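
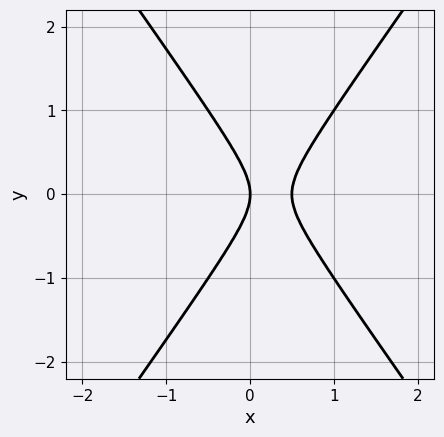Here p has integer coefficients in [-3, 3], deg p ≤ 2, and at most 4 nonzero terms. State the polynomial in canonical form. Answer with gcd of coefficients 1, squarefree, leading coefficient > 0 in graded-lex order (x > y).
The degree is 2 — a generic line meets the curve in up to 2 points.
Symmetries: the y ↦ −y reflection is a symmetry, so y appears only in even powers.
From the visible intercepts: one x-axis crossing is at x = 0; it crosses the y-axis at the gridline y = 0.
Matching integer coefficients to the picture gives p.

2*x^2 - y^2 - x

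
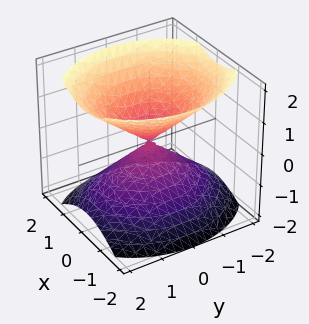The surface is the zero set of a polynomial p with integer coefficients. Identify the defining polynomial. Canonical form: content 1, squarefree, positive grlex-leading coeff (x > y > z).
1. The picture has 2 separate pieces.
2. Degree: two nappes meeting at a single point; a quadric, so deg p = 2.
3. Symmetries: it's symmetric under y → −y, forcing even powers of y; the z ↦ −z reflection is a symmetry, so z appears only in even powers; mirror symmetry x ↦ −x ⇒ only even powers of x.
4. Observable constraints: it crosses the z-axis at the gridline z = 0; one x-axis crossing is at x = 0.
5. Putting this together gives p.

3*x^2 + 2*y^2 - 3*z^2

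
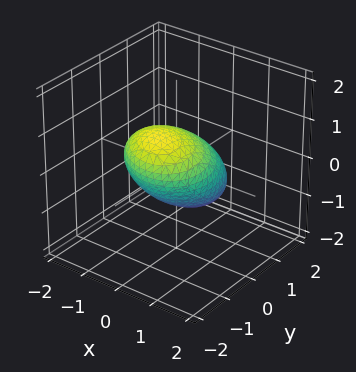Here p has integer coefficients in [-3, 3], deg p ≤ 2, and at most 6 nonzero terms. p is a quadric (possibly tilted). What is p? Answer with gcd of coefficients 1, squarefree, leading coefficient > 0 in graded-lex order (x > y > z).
2*x^2 + x*y + 2*y^2 + 3*y*z + 3*z^2 - 3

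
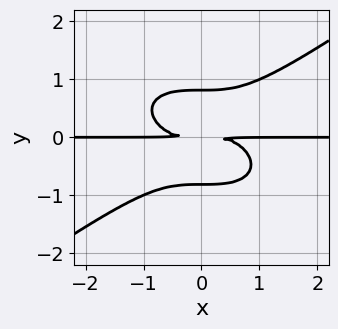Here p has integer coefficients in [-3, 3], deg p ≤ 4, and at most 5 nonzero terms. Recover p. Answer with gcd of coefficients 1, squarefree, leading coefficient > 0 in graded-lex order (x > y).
First, degree: no degree-3 curve has this shape, so deg p = 4.
Next, observable constraints: the visible x-axis segment lies entirely on the curve.
Finally, putting this together gives p.

x^3*y - 3*y^4 + 2*y^2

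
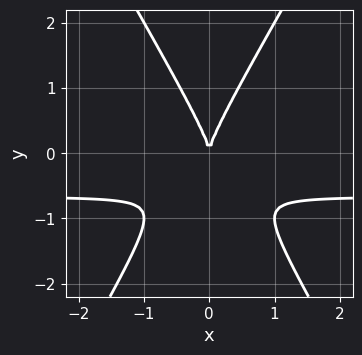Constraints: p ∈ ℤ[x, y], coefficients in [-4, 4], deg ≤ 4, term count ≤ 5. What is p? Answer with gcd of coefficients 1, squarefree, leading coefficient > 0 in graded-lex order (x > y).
First, deg p = 3. A generic line meets the curve in up to 3 points.
Next, symmetries: mirror symmetry x ↦ −x ⇒ only even powers of x.
Then, from the axis intercepts and sections: it crosses the x-axis at the gridline x = 0; it crosses the y-axis at the gridline y = 0.
Finally, together with the visible shape, these determine p as stated.

3*x^2*y - y^3 + 2*x^2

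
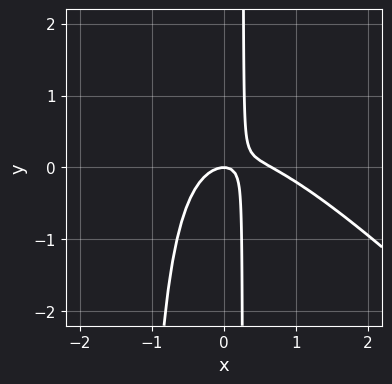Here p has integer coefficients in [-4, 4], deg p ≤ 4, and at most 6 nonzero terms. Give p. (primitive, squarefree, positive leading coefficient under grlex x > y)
3*x^3 + 3*x^2*y - 2*x^2 + 3*x*y - y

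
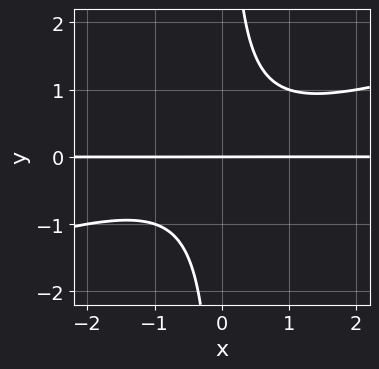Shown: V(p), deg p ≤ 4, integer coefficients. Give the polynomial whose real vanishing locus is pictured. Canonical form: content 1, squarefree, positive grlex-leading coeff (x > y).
1. deg p = 3. The shape is more complex than any degree-2 curve.
2. Checking where it meets the axes: every point of the x-axis in the box is on the curve; it crosses the y-axis at the gridline y = 0.
3. Fitting integer coefficients to these (and the overall shape) gives p.

x^2*y - 3*x*y^2 + 2*y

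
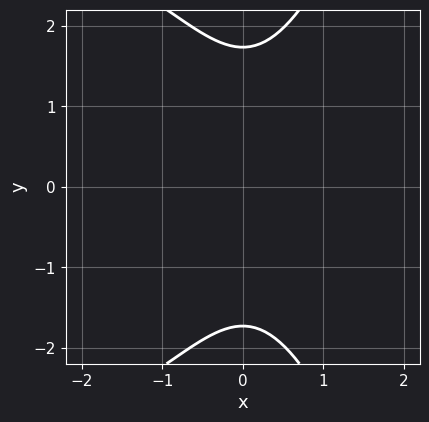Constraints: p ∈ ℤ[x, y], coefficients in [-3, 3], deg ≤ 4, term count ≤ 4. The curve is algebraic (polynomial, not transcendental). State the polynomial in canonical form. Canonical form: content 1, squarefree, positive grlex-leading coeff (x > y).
(a) The degree is 3 — a generic line meets the curve in up to 3 points.
(b) Symmetries: it's symmetric under y → −y, forcing even powers of y.
(c) From the visible intercepts: it misses every integer gridline on the x-axis.
(d) Assembling these constraints gives the stated polynomial.

x^3 + 3*x^2 - y^2 + 3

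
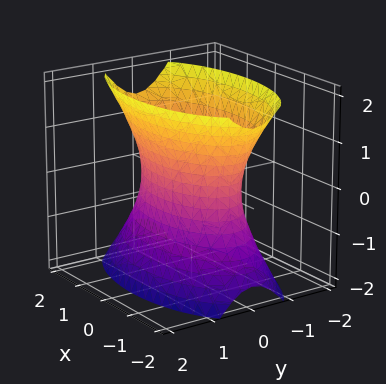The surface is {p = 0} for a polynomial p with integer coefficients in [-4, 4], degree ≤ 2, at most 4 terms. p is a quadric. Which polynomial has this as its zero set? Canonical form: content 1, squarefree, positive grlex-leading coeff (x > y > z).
x^2 + 3*y^2 - z^2 - 2

1. deg p = 2. An hourglass — one-sheet hyperboloid; a quadric.
2. Symmetries: mirror symmetry x ↦ −x ⇒ only even powers of x; the z ↦ −z reflection is a symmetry, so z appears only in even powers; the y ↦ −y reflection is a symmetry, so y appears only in even powers.
3. Observable constraints: it misses every integer gridline on the z-axis.
4. Solving for integer coefficients yields p as stated.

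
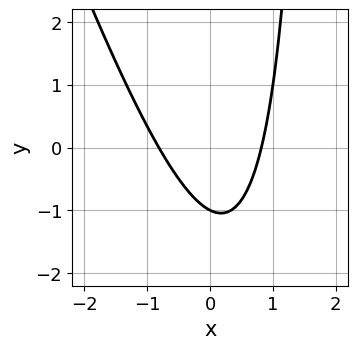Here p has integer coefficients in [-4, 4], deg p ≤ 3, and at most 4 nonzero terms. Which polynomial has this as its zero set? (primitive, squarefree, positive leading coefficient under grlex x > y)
3*x^2 + x*y - 2*y - 2

The degree is 2 — no degree-1 curve has this shape.
Reading off the gridlines: it meets the y-axis at y = -1 (among the integer gridlines).
Assembling these constraints gives the stated polynomial.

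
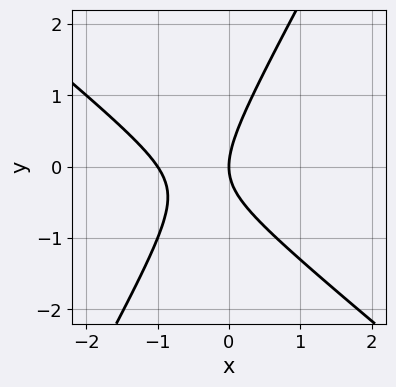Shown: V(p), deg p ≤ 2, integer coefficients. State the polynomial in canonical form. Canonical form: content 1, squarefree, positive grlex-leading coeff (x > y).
3*x^2 + 2*x*y - 2*y^2 + 3*x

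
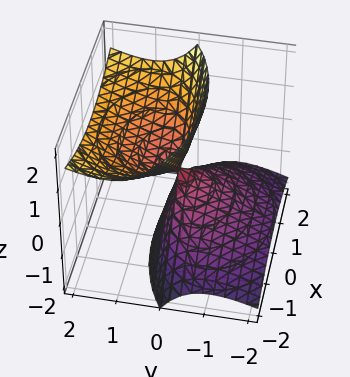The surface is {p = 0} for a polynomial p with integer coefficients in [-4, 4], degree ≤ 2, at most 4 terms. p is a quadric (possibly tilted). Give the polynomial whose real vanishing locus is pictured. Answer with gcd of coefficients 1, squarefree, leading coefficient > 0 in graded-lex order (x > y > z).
1. deg p = 2. No degree-1 surface has this shape.
2. Observable constraints: one y-axis crossing is at y = 0; it crosses the x-axis at the gridline x = 0; one z-axis crossing is at z = 0.
3. These observations pin down the coefficients.

x^2 + 2*y^2 - 3*y*z - z^2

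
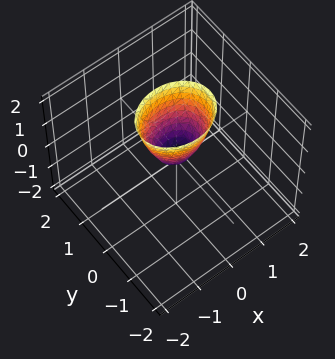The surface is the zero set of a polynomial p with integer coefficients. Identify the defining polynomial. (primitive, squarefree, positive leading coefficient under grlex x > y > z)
2*x^2 + 3*y^2 - z

The degree is 2 — a paraboloid; a quadric.
Symmetries: the x ↦ −x reflection is a symmetry, so x appears only in even powers; mirror symmetry y ↦ −y ⇒ only even powers of y.
Observable constraints: it meets the y-axis at y = 0 (among the integer gridlines); one x-axis crossing is at x = 0; it meets the z-axis at z = 0 (among the integer gridlines).
These observations pin down the coefficients.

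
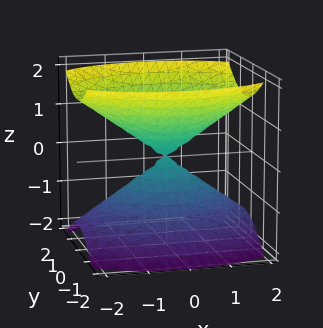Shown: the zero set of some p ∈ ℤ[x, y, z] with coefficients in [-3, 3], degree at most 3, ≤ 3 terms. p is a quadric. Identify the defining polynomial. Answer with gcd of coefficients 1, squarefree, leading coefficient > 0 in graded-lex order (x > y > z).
1. The picture has 2 separate pieces. They look like related sheets of one shape, so recover p as a whole.
2. The degree is 2 — a double cone through the origin; a quadric.
3. Symmetries: it's symmetric under z → −z, forcing even powers of z; the y ↦ −y reflection is a symmetry, so y appears only in even powers; mirror symmetry x ↦ −x ⇒ only even powers of x.
4. Checking where it meets the axes: it meets the z-axis at z = 0 (among the integer gridlines); it meets the x-axis at x = 0 (among the integer gridlines).
5. Solving for integer coefficients yields p as stated.

x^2 + 2*y^2 - 2*z^2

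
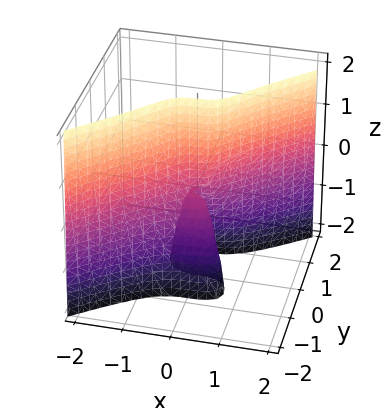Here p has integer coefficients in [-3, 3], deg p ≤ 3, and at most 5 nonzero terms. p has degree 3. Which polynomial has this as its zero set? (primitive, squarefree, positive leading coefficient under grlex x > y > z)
2*x^3 - 3*y^3 - y*z

Degree: a generic line meets the surface in up to 3 points, so deg p = 3.
From the visible intercepts: one x-axis crossing is at x = 0; every point of the z-axis in the box is on the surface; it crosses the y-axis at the gridline y = 0.
Together with the visible shape, these determine p as stated.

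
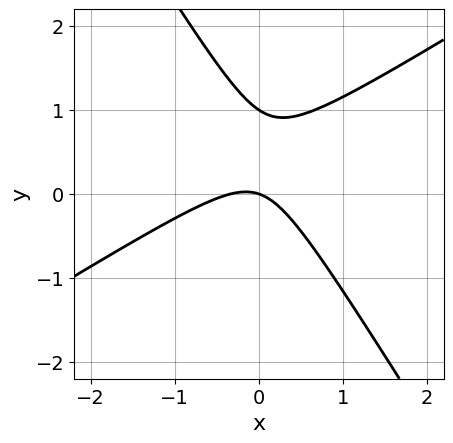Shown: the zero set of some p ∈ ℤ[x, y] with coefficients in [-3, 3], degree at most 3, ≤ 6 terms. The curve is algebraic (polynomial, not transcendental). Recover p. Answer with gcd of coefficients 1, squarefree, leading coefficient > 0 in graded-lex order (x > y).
1. deg p = 2.
2. Checking where it meets the axes: one x-axis crossing is at x = 0; the y-axis gridline crossings are at y ∈ {0, 1}.
3. These observations pin down the coefficients.

3*x^2 - 3*x*y - 3*y^2 + x + 3*y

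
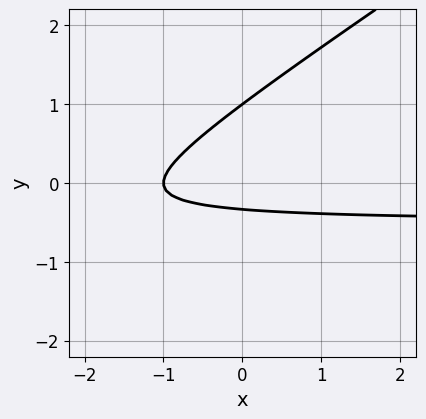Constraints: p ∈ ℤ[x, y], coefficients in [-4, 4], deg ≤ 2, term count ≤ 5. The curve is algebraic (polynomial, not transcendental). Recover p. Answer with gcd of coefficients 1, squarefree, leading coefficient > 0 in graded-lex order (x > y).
1. deg p = 2.
2. Checking where it meets the axes: it meets the x-axis at x = -1 (among the integer gridlines); it crosses the y-axis at the gridline y = 1.
3. These observations pin down the coefficients.

2*x*y - 3*y^2 + x + 2*y + 1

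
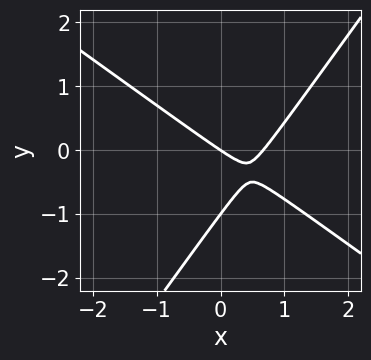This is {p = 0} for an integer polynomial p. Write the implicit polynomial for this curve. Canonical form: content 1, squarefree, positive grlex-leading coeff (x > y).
3*x^2 + 2*x*y - 3*y^2 - 2*x - 3*y

Degree: a generic line meets the curve in up to 2 points, so deg p = 2.
From the axis intercepts and sections: the y-axis gridline crossings are at y ∈ {-1, 0}; it crosses the x-axis at the gridline x = 0.
Putting this together gives p.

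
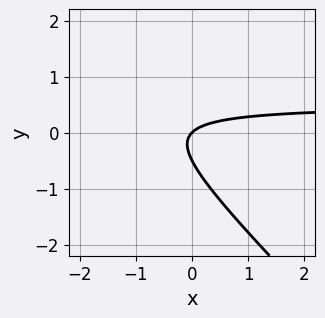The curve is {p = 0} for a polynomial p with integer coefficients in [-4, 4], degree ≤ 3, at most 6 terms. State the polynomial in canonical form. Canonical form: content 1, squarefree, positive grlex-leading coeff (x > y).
2*x*y + 2*y^2 - x + y

Degree: a generic line meets the curve in up to 2 points, so deg p = 2.
Observable constraints: one x-axis crossing is at x = 0; it meets the y-axis at y = 0 (among the integer gridlines).
Assembling these constraints gives the stated polynomial.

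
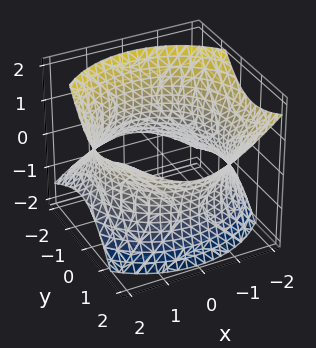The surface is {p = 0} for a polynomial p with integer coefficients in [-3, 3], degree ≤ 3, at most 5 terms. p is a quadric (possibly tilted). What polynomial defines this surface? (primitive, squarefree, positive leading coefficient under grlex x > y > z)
(a) deg p = 2.
(b) Checking where it meets the axes: no z-intercept at any integer in the box.
(c) Putting this together gives p.

x^2 + y^2 - y*z - z^2 - 3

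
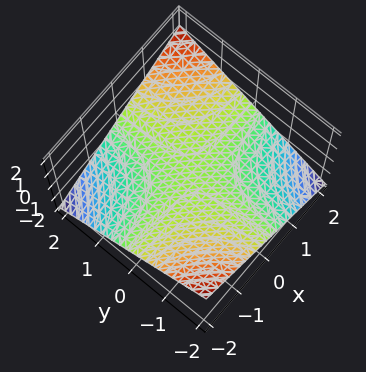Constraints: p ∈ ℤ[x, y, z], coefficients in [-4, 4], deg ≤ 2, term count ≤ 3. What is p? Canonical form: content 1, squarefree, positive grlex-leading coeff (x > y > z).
x*y - 3*z

1. deg p = 2.
2. Checking where it meets the axes: every point of the y-axis in the box is on the surface; it crosses the z-axis at the gridline z = 0; the visible x-axis segment lies entirely on the surface.
3. These observations pin down the coefficients.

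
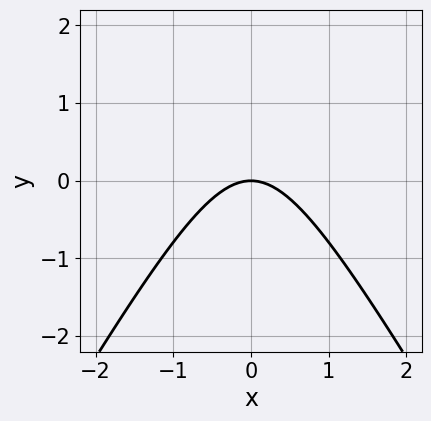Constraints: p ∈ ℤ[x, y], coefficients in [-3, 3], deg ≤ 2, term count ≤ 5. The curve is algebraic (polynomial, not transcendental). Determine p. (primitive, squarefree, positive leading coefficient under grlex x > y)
1. Degree: a generic line meets the curve in up to 2 points, so deg p = 2.
2. Symmetries: the x ↦ −x reflection is a symmetry, so x appears only in even powers.
3. Checking where it meets the axes: it crosses the x-axis at the gridline x = 0; it crosses the y-axis at the gridline y = 0.
4. Putting this together gives p.

3*x^2 - y^2 + 3*y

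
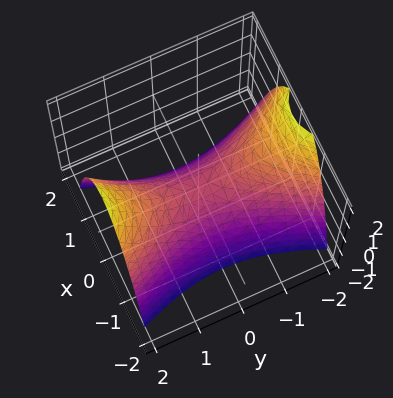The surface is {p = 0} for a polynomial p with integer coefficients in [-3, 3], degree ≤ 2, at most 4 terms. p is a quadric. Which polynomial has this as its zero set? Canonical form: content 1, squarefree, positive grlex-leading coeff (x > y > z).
3*x^2 - y^2 + 2*z

The degree is 2 — a saddle surface; a quadric.
Symmetries: mirror symmetry x ↦ −x ⇒ only even powers of x; it's symmetric under y → −y, forcing even powers of y.
From the axis intercepts and sections: one y-axis crossing is at y = 0; it meets the z-axis at z = 0 (among the integer gridlines).
The integer polynomial consistent with all of this is the stated p.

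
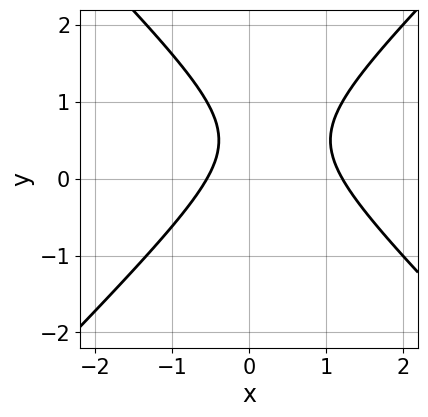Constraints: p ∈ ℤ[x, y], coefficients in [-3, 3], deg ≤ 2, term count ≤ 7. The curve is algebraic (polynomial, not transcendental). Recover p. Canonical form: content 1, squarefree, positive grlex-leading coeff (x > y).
First, the degree is 2 — the shape is more complex than any degree-1 curve.
Then, from the visible intercepts: it misses every integer gridline on the y-axis.
Finally, fitting integer coefficients to these (and the overall shape) gives p.

3*x^2 - 3*y^2 - 2*x + 3*y - 2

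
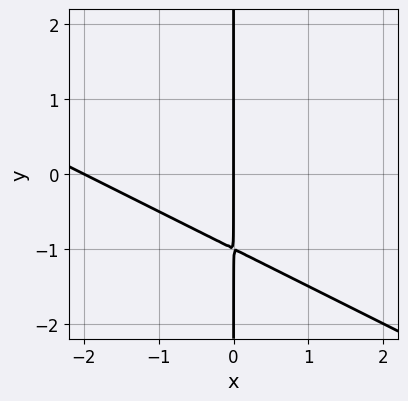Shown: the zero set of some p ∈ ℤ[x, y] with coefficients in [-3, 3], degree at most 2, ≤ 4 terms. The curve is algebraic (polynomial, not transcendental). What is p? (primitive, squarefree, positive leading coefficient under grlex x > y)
x^2 + 2*x*y + 2*x

1. deg p = 2. No degree-1 curve has this shape.
2. From the visible intercepts: the x-axis gridline crossings are at x ∈ {-2, 0}; every point of the y-axis in the box is on the curve.
3. Fitting integer coefficients to these (and the overall shape) gives p.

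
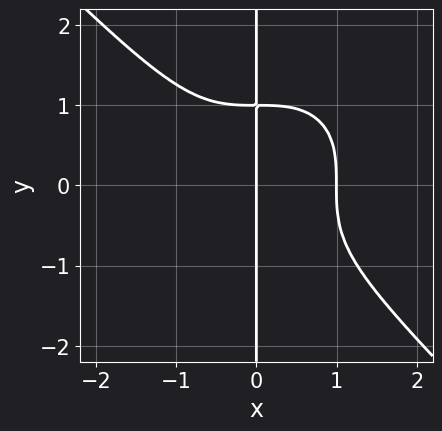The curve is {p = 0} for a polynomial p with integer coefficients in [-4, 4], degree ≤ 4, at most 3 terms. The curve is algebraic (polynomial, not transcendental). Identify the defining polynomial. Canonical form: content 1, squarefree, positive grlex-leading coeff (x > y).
1. Degree: the shape is more complex than any degree-3 curve, so deg p = 4.
2. From the axis intercepts and sections: the visible y-axis segment lies entirely on the curve; among the integer gridlines, it crosses the x-axis at x ∈ {0, 1}.
3. These observations pin down the coefficients.

x^4 + x*y^3 - x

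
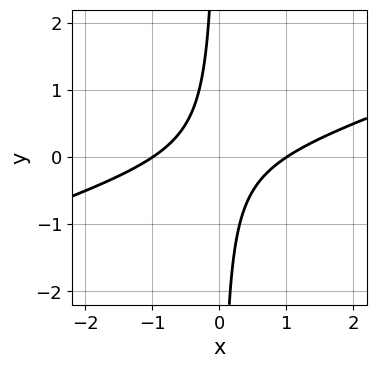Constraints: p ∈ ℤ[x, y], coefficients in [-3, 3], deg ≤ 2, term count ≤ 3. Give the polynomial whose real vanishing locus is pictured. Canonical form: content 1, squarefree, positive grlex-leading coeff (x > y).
x^2 - 3*x*y - 1

1. The degree is 2 — no degree-1 curve has this shape.
2. Reading off the gridlines: among the integer gridlines, it crosses the x-axis at x ∈ {-1, 1}; the curve avoids every integer y-axis point in the box.
3. The integer polynomial consistent with all of this is the stated p.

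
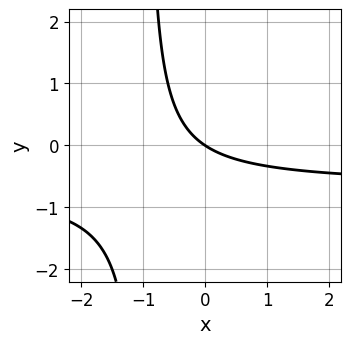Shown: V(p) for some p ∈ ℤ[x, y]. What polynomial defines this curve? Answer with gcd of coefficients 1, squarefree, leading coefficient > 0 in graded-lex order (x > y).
3*x*y + 2*x + 3*y

1. The degree is 2 — the shape is more complex than any degree-1 curve.
2. Reading off the gridlines: it meets the y-axis at y = 0 (among the integer gridlines); it crosses the x-axis at the gridline x = 0.
3. Assembling these constraints gives the stated polynomial.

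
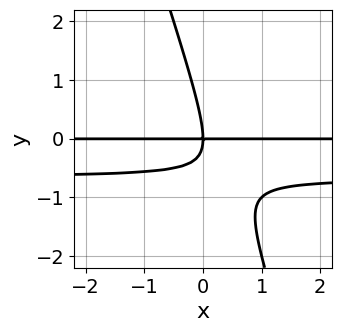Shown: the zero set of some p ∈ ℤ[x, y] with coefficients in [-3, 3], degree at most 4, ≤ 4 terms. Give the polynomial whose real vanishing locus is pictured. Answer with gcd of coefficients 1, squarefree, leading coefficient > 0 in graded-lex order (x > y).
1. Degree: the shape is more complex than any degree-2 curve, so deg p = 3.
2. From the visible intercepts: it crosses the y-axis at the gridline y = 0; the visible x-axis segment lies entirely on the curve.
3. Putting this together gives p.

3*x*y^2 + y^3 + 2*x*y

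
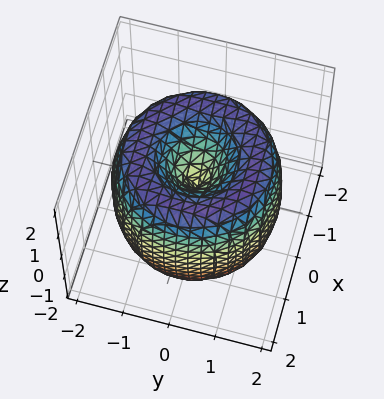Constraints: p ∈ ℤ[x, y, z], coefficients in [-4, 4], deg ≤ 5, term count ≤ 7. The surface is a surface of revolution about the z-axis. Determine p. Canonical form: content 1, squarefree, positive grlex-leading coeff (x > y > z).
x^4 + 2*x^2*y^2 + y^4 - 3*x^2 - 3*y^2 + z^2

1. The degree is 4 — the shape is more complex than any degree-3 surface.
2. Symmetry: the z-axis is an axis of rotation, so x and y enter only as x² + y².
3. From the axis intercepts and sections: one z-axis crossing is at z = 0; it meets the y-axis at y = 0 (among the integer gridlines); a circular section at z = 0 has radius between 1 and 2; one x-axis crossing is at x = 0.
4. Putting this together gives p.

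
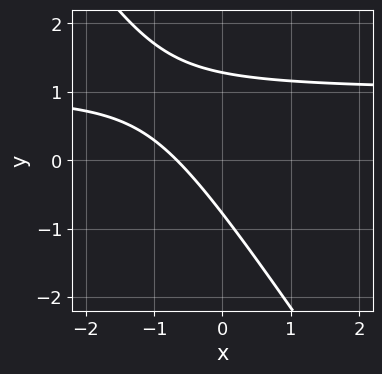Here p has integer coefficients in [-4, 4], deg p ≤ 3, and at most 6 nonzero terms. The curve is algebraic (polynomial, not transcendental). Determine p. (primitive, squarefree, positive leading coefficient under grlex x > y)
3*x*y + 2*y^2 - 3*x - y - 2

First, degree: the shape is more complex than any degree-1 curve, so deg p = 2.
Finally, the integer polynomial consistent with all of this is the stated p.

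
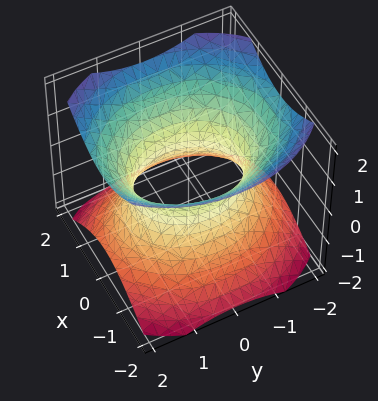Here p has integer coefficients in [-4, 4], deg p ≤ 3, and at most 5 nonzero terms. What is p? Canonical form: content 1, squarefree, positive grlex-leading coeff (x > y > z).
1. The degree is 2 — an hourglass — one-sheet hyperboloid; a quadric.
2. Symmetries: it's symmetric under z → −z, forcing even powers of z; mirror symmetry x ↦ −x ⇒ only even powers of x; mirror symmetry y ↦ −y ⇒ only even powers of y.
3. Observable constraints: the surface avoids every integer z-axis point in the box; the x-axis gridline crossings are at x ∈ {-1, 1}.
4. Solving for integer coefficients yields p as stated.

3*x^2 + 2*y^2 - 3*z^2 - 3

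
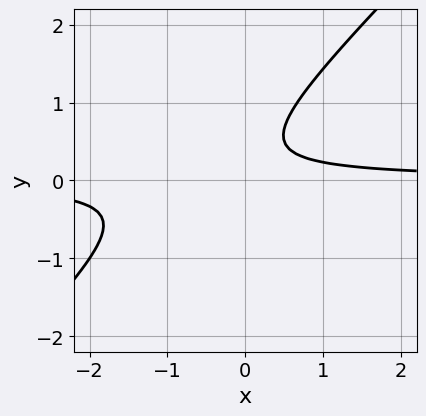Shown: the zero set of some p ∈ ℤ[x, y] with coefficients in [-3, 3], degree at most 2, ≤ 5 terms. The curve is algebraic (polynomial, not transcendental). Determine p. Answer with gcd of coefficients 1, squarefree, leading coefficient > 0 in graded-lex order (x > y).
1. deg p = 2. No degree-1 curve has this shape.
2. Reading off the gridlines: no y-intercept at any integer in the box; it misses every integer gridline on the x-axis.
3. Putting this together gives p.

3*x*y - 3*y^2 + 2*y - 1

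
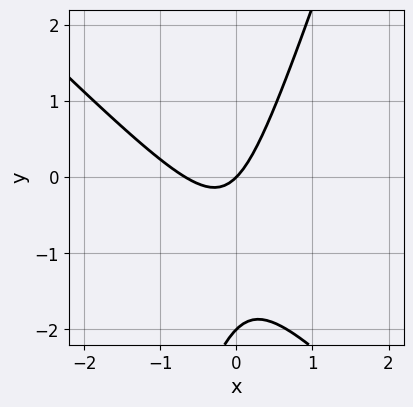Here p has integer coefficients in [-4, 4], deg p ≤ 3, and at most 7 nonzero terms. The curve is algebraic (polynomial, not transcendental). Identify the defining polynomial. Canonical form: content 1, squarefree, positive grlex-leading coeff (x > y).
3*x^2 + 2*x*y - y^2 + 2*x - 2*y

First, deg p = 2.
Then, from the axis intercepts and sections: among the integer gridlines, it crosses the y-axis at y ∈ {-2, 0}; it crosses the x-axis at the gridline x = 0.
Finally, the integer polynomial consistent with all of this is the stated p.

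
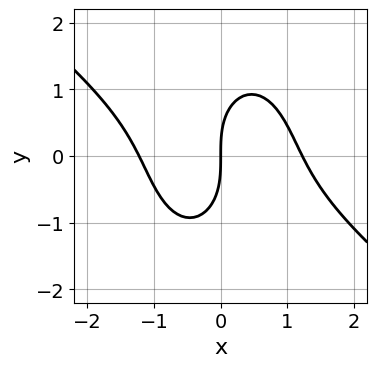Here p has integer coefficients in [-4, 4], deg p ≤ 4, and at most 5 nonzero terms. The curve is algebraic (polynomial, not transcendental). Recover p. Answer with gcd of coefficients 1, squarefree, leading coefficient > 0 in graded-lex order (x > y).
1. deg p = 3. A generic line meets the curve in up to 3 points.
2. Checking where it meets the axes: one y-axis crossing is at y = 0; it crosses the x-axis at the gridline x = 0.
3. Putting this together gives p.

2*x^3 + 2*x^2*y + y^3 - 3*x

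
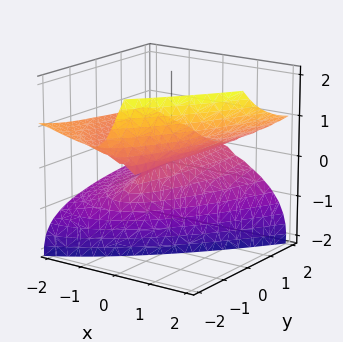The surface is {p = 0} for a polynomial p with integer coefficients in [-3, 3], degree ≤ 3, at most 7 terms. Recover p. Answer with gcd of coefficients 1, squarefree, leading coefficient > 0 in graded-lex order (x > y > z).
2*x*z^2 - 2*y*z^2 - z^3 + x^2 - 3*z^2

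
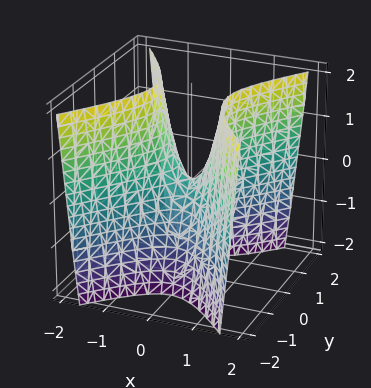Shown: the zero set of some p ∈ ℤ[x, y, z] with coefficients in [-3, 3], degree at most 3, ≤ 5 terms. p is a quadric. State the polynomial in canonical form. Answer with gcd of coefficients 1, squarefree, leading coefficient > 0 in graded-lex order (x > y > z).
deg p = 2. A saddle surface; a quadric.
Symmetries: mirror symmetry y ↦ −y ⇒ only even powers of y; mirror symmetry x ↦ −x ⇒ only even powers of x.
Observable constraints: one x-axis crossing is at x = 0; it meets the y-axis at y = 0 (among the integer gridlines).
These observations pin down the coefficients.

3*x^2 - 2*y^2 - z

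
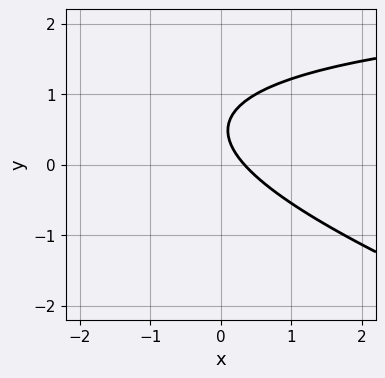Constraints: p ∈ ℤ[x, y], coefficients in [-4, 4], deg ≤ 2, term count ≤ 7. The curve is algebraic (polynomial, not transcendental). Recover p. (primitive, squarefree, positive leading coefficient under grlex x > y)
x*y + 3*y^2 - 3*x - 3*y + 1

First, degree: a generic line meets the curve in up to 2 points, so deg p = 2.
Then, against the integer gridlines: it misses every integer gridline on the y-axis.
Finally, fitting integer coefficients to these (and the overall shape) gives p.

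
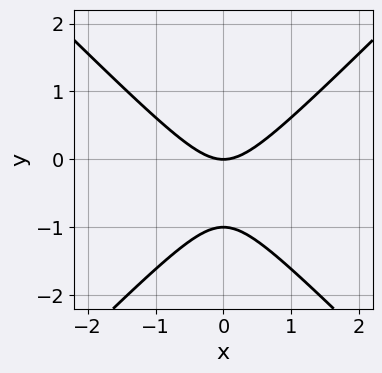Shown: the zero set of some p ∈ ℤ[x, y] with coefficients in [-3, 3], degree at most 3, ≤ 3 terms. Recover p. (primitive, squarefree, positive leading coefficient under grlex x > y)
x^2 - y^2 - y

Degree: a generic line meets the curve in up to 2 points, so deg p = 2.
Symmetries: mirror symmetry x ↦ −x ⇒ only even powers of x.
Observable constraints: one x-axis crossing is at x = 0; among the integer gridlines, it crosses the y-axis at y ∈ {-1, 0}.
The integer polynomial consistent with all of this is the stated p.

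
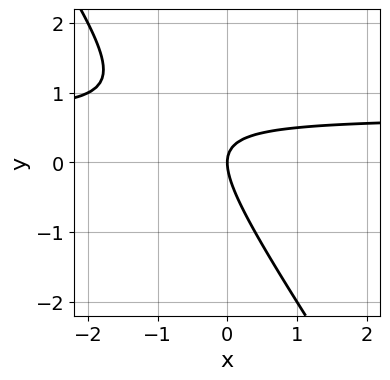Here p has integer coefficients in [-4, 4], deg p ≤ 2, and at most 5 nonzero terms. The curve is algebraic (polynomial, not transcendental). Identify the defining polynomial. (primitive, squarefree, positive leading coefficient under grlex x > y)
3*x*y + 2*y^2 - 2*x

(a) Degree: the shape is more complex than any degree-1 curve, so deg p = 2.
(b) From the visible intercepts: it crosses the y-axis at the gridline y = 0; one x-axis crossing is at x = 0.
(c) Assembling these constraints gives the stated polynomial.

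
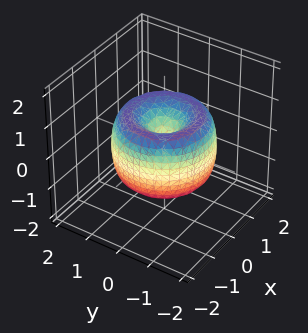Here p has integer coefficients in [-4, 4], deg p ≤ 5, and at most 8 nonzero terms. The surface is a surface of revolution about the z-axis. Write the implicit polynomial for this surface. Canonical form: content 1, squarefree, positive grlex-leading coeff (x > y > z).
Degree: a generic line meets the surface in up to 4 points, so deg p = 4.
By symmetry, every cross-section ⟂ z is a circle, so x, y appear only via x² + y².
Checking where it meets the axes: one y-axis crossing is at y = 0; a circular section at z = 0 has radius between 1 and 2; one z-axis crossing is at z = 0.
Putting this together gives p.

x^4 + 2*x^2*y^2 + y^4 - 2*x^2 - 2*y^2 + z^2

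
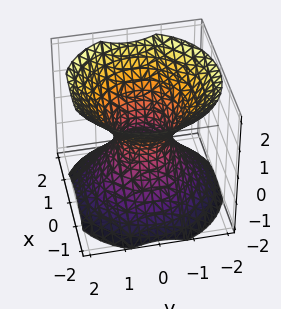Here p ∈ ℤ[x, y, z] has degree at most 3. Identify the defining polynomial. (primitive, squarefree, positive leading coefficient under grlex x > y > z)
3*x^2 + 3*y^2 - 3*z^2 - 2

(a) deg p = 2.
(b) Symmetry: every cross-section ⟂ z is a circle, so x, y appear only via x² + y².
(c) Against the integer gridlines: a circular section at z = 0 has radius between 0 and 1; no z-intercept at any integer in the box.
(d) Matching integer coefficients to the picture gives p.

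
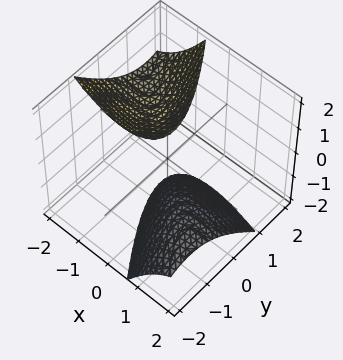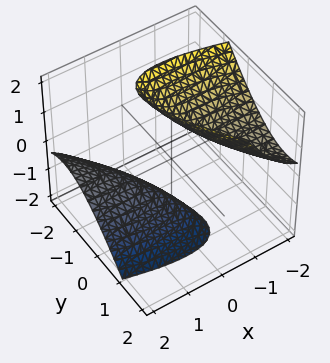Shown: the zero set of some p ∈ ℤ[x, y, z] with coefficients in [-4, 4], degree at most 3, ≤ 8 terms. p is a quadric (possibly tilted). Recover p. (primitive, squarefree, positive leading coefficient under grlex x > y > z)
x^2 + 3*x*y + 2*x*z + 2*y^2 - z^2 + 2

First, there are 2 components.
Next, deg p = 2.
Then, from the axis intercepts and sections: it misses every integer gridline on the x-axis; the surface avoids every integer y-axis point in the box.
Finally, the integer polynomial consistent with all of this is the stated p.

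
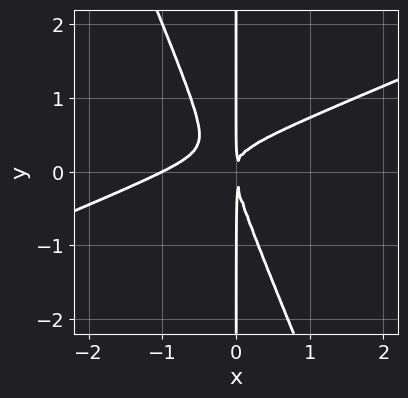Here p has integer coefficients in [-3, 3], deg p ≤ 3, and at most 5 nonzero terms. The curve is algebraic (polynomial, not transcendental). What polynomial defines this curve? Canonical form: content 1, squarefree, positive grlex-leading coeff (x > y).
(a) The degree is 3 — no degree-2 curve has this shape.
(b) From the visible intercepts: every point of the y-axis in the box is on the curve; it crosses the x-axis at the gridline x = -1.
(c) Putting this together gives p.

x^3 - 2*x^2*y - x*y^2 + x^2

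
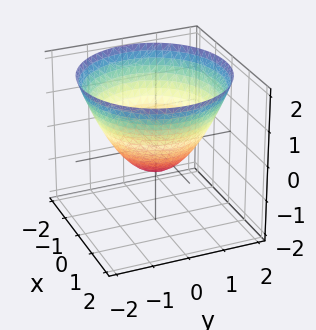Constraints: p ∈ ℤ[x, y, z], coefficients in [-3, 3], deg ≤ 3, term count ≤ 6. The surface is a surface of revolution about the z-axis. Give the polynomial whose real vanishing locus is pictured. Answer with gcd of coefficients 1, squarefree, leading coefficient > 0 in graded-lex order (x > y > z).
1. Degree: a generic line meets the surface in up to 2 points, so deg p = 2.
2. Symmetries: rotational symmetry about the z-axis ⇒ p depends on x, y only through x² + y².
3. Observable constraints: the x-axis gridline crossings are at x ∈ {-1, 1}; among the integer gridlines, it crosses the y-axis at y ∈ {-1, 1}; a circular section at z = 1 has radius between 1 and 2.
4. Assembling these constraints gives the stated polynomial.

2*x^2 + 2*y^2 - 3*z - 2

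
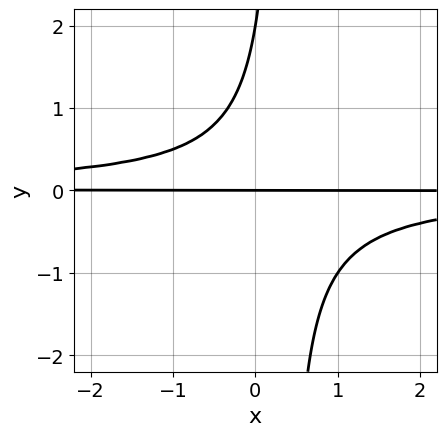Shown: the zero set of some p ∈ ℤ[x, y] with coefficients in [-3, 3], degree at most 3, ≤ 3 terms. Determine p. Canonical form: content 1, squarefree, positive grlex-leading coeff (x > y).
3*x*y^2 - y^2 + 2*y

(a) deg p = 3.
(b) Observable constraints: the y-axis gridline crossings are at y ∈ {0, 2}; every point of the x-axis in the box is on the curve.
(c) Solving for integer coefficients yields p as stated.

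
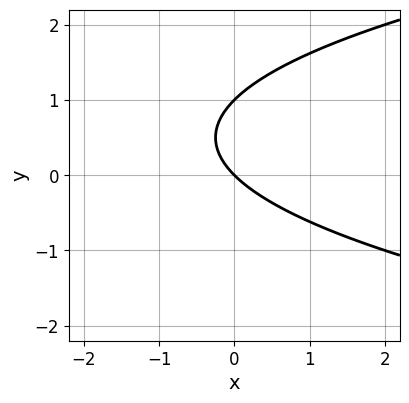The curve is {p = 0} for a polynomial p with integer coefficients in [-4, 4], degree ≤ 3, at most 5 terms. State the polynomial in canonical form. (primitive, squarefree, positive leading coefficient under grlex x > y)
y^2 - x - y

First, degree: no degree-1 curve has this shape, so deg p = 2.
Then, against the integer gridlines: among the integer gridlines, it crosses the y-axis at y ∈ {0, 1}; it crosses the x-axis at the gridline x = 0.
Finally, assembling these constraints gives the stated polynomial.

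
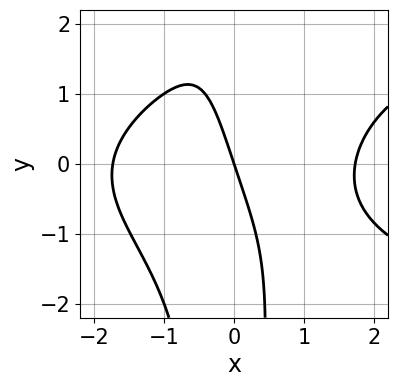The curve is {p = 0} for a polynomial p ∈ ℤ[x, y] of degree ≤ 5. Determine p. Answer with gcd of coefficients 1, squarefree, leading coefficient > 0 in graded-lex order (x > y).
(a) deg p = 4. The shape is more complex than any degree-3 curve.
(b) Against the integer gridlines: one x-axis crossing is at x = 0; one y-axis crossing is at y = 0.
(c) Putting this together gives p.

x^2*y^2 - x^3 + 3*x + y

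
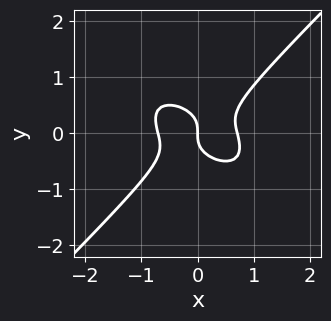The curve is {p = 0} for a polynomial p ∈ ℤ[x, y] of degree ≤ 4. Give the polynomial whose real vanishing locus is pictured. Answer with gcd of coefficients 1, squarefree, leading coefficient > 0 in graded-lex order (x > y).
2*x^3 + x^2*y - 3*y^3 - x

1. deg p = 3. A generic line meets the curve in up to 3 points.
2. From the visible intercepts: one x-axis crossing is at x = 0; one y-axis crossing is at y = 0.
3. Together with the visible shape, these determine p as stated.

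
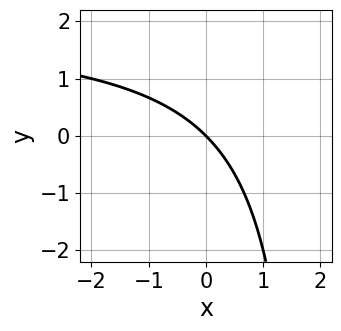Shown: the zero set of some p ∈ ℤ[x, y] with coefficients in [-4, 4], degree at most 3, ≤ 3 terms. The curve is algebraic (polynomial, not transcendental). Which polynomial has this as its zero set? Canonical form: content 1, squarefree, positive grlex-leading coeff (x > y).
Degree: no degree-1 curve has this shape, so deg p = 2.
Reading off the gridlines: it meets the x-axis at x = 0 (among the integer gridlines); it meets the y-axis at y = 0 (among the integer gridlines).
The integer polynomial consistent with all of this is the stated p.

x*y - 2*x - 2*y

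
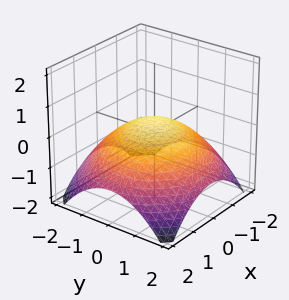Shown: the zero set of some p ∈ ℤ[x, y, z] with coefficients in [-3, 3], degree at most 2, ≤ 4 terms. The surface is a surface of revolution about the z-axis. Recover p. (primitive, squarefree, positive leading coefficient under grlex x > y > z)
The degree is 2 — no degree-1 surface has this shape.
Symmetries: rotational symmetry about the z-axis ⇒ p depends on x, y only through x² + y².
From the axis intercepts and sections: among the integer gridlines, it crosses the y-axis at y ∈ {-1, 1}; a circular section at z = 0 has radius exactly 1; among the integer gridlines, it crosses the x-axis at x ∈ {-1, 1}.
Solving for integer coefficients yields p as stated.

x^2 + y^2 + 3*z - 1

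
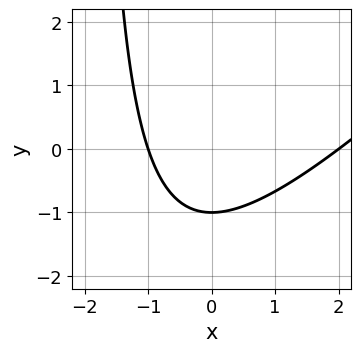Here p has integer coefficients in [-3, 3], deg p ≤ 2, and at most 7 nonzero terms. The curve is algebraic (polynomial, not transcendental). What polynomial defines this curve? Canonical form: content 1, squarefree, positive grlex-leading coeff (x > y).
(a) Degree: no degree-1 curve has this shape, so deg p = 2.
(b) Against the integer gridlines: the x-axis gridline crossings are at x ∈ {-1, 2}; it crosses the y-axis at the gridline y = -1.
(c) Together with the visible shape, these determine p as stated.

x^2 - x*y - x - 2*y - 2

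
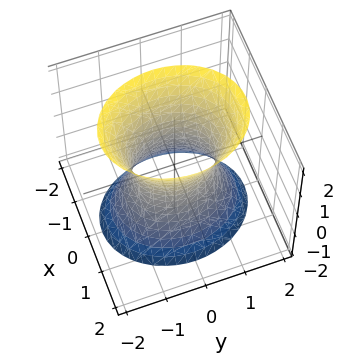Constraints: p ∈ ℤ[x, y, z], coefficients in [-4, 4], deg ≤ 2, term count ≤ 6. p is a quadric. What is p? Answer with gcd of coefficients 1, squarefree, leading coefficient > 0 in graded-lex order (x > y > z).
3*x^2 + 2*y^2 - z^2 - 2

(a) deg p = 2. An hourglass — one-sheet hyperboloid; a quadric.
(b) Symmetries: the y ↦ −y reflection is a symmetry, so y appears only in even powers; mirror symmetry z ↦ −z ⇒ only even powers of z; mirror symmetry x ↦ −x ⇒ only even powers of x.
(c) Observable constraints: the surface avoids every integer z-axis point in the box; the y-axis gridline crossings are at y ∈ {-1, 1}.
(d) Putting this together gives p.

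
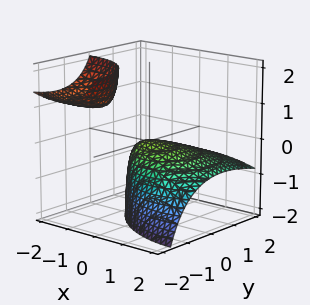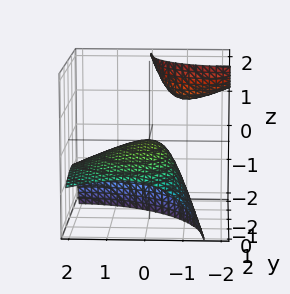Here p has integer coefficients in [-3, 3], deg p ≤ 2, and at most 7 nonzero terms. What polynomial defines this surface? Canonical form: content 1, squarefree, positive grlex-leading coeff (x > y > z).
x^2 + 2*x*z + y^2 + 2*y*z + 2*z

I count 2 distinct pieces. Treating them together as one polynomial.
The degree is 2 — the shape is more complex than any degree-1 surface.
Reading off the gridlines: one x-axis crossing is at x = 0; one y-axis crossing is at y = 0.
Together with the visible shape, these determine p as stated.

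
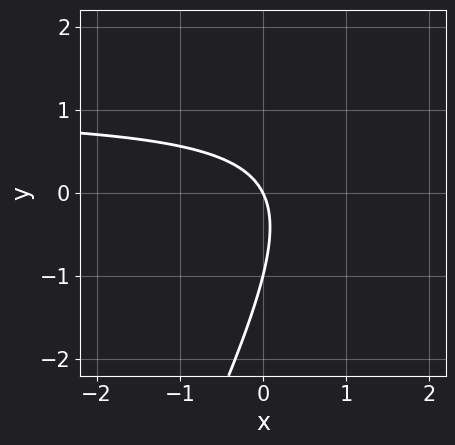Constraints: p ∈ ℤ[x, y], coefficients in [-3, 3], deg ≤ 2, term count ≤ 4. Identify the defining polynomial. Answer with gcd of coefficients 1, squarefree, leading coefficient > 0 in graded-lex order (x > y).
First, degree: the shape is more complex than any degree-1 curve, so deg p = 2.
Then, against the integer gridlines: it crosses the x-axis at the gridline x = 0; among the integer gridlines, it crosses the y-axis at y ∈ {-1, 0}.
Finally, assembling these constraints gives the stated polynomial.

2*x*y - y^2 - 2*x - y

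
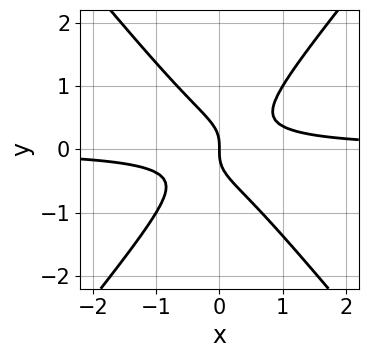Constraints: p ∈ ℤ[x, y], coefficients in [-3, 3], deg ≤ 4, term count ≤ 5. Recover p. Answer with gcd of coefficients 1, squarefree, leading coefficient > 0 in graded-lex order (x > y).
3*x^2*y - 2*y^3 - x

The degree is 3 — no degree-2 curve has this shape.
Checking where it meets the axes: it crosses the y-axis at the gridline y = 0; it meets the x-axis at x = 0 (among the integer gridlines).
Solving for integer coefficients yields p as stated.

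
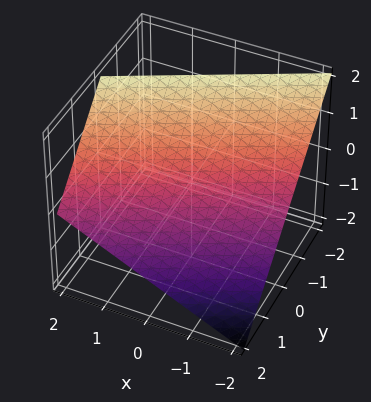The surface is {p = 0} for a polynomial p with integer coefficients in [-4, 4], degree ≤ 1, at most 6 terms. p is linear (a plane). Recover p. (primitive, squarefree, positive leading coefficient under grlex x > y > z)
x - 2*y - 2*z + 2

1. deg p = 1.
2. Against the integer gridlines: one x-axis crossing is at x = -2; it meets the y-axis at y = 1 (among the integer gridlines); it crosses the z-axis at the gridline z = 1.
3. Solving for integer coefficients yields p as stated.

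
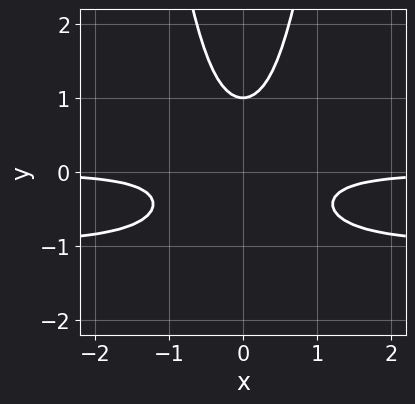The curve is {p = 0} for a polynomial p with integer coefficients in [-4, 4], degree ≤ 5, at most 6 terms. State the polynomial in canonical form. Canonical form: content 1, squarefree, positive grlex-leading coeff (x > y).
1. Degree: the shape is more complex than any degree-3 curve, so deg p = 4.
2. Symmetries: the x ↦ −x reflection is a symmetry, so x appears only in even powers.
3. From the axis intercepts and sections: one y-axis crossing is at y = 1; no x-intercept at any integer in the box.
4. Together with the visible shape, these determine p as stated.

3*x^2*y^2 + 3*x^2*y - y^3 + 1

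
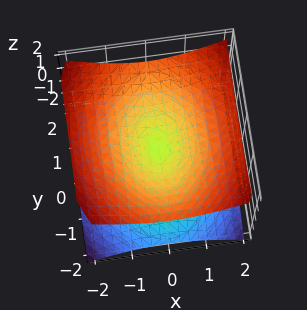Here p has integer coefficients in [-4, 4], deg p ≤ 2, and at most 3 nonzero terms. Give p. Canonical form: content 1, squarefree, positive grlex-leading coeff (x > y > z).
2*x^2 + y^2 - 3*z^2

First, deg p = 2. Two nappes meeting at a single point; a quadric.
Next, symmetries: mirror symmetry z ↦ −z ⇒ only even powers of z; mirror symmetry y ↦ −y ⇒ only even powers of y; it's symmetric under x → −x, forcing even powers of x.
Then, reading off the gridlines: it meets the x-axis at x = 0 (among the integer gridlines); it meets the z-axis at z = 0 (among the integer gridlines).
Finally, solving for integer coefficients yields p as stated.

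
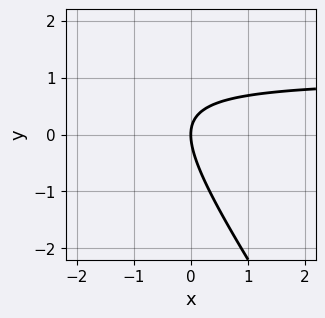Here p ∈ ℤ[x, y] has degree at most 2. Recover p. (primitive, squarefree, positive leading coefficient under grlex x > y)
(a) deg p = 2. No degree-1 curve has this shape.
(b) Observable constraints: it meets the y-axis at y = 0 (among the integer gridlines); it meets the x-axis at x = 0 (among the integer gridlines).
(c) Assembling these constraints gives the stated polynomial.

3*x*y + 2*y^2 - 3*x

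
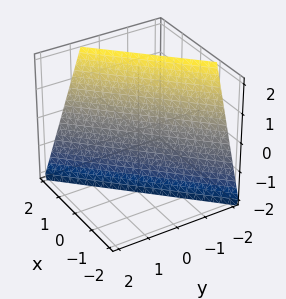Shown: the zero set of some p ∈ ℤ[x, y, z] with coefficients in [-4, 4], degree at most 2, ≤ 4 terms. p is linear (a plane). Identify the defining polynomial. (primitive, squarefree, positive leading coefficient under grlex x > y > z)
3*x - 3*y - z - 2

(a) Degree: every cross-section is a straight line — this is a plane, so deg p = 1.
(b) Observable constraints: one z-axis crossing is at z = -2.
(c) Together with the visible shape, these determine p as stated.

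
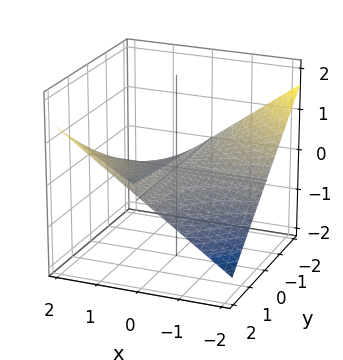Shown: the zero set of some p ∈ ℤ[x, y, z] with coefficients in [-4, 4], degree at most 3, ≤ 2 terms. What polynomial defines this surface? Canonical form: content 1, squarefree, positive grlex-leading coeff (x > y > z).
1. Degree: a saddle surface; a quadric, so deg p = 2.
2. From the visible intercepts: every point of the y-axis in the box is on the surface; the visible x-axis segment lies entirely on the surface; one z-axis crossing is at z = 0.
3. Matching integer coefficients to the picture gives p.

x*y - 3*z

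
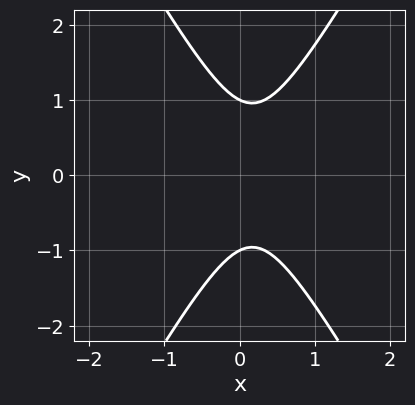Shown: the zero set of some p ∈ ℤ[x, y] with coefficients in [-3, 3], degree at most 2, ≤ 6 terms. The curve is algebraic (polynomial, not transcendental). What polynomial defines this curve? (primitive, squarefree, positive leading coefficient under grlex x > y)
(a) The degree is 2 — a generic line meets the curve in up to 2 points.
(b) Symmetries: the y ↦ −y reflection is a symmetry, so y appears only in even powers.
(c) Reading off the gridlines: it misses every integer gridline on the x-axis; the y-axis gridline crossings are at y ∈ {-1, 1}.
(d) These observations pin down the coefficients.

3*x^2 - y^2 - x + 1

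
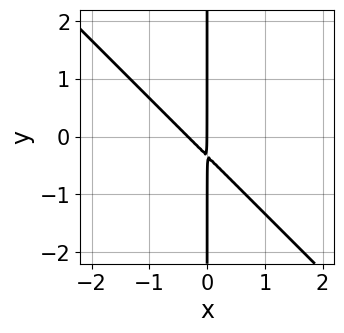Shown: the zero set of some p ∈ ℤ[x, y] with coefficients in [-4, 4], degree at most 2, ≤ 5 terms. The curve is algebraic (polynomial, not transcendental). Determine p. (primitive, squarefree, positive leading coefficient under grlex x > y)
3*x^2 + 3*x*y + x

(a) deg p = 2. A generic line meets the curve in up to 2 points.
(b) From the visible intercepts: it crosses the x-axis at the gridline x = 0; every point of the y-axis in the box is on the curve.
(c) Assembling these constraints gives the stated polynomial.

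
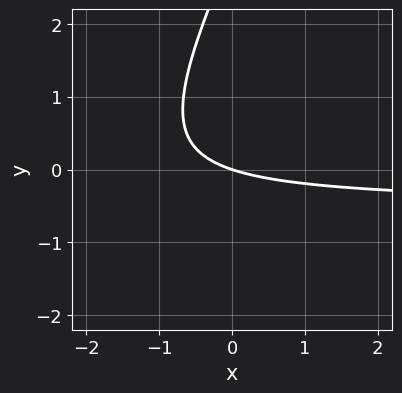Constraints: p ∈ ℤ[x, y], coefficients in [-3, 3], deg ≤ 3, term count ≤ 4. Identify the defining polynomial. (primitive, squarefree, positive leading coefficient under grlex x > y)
First, the degree is 2 — the shape is more complex than any degree-1 curve.
Then, observable constraints: it crosses the y-axis at the gridline y = 0; one x-axis crossing is at x = 0.
Finally, the integer polynomial consistent with all of this is the stated p.

2*x*y - y^2 + x + 3*y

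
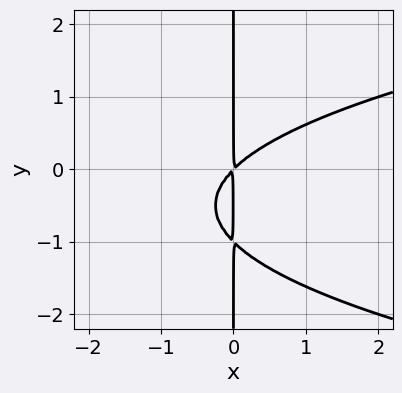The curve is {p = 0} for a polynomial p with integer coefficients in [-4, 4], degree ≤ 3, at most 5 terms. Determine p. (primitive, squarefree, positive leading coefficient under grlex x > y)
x*y^2 - x^2 + x*y

(a) The degree is 3 — a generic line meets the curve in up to 3 points.
(b) Observable constraints: the visible y-axis segment lies entirely on the curve.
(c) These observations pin down the coefficients.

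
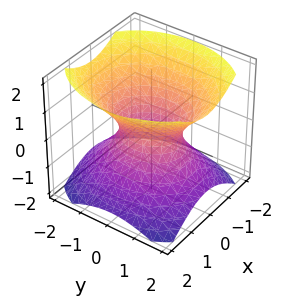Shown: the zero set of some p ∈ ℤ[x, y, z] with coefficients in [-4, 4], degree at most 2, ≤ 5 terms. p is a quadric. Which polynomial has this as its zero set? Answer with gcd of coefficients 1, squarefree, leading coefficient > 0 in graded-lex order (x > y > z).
3*x^2 + 2*y^2 - 3*z^2 - 2

First, degree: an hourglass — one-sheet hyperboloid; a quadric, so deg p = 2.
Next, symmetries: it's symmetric under x → −x, forcing even powers of x; the y ↦ −y reflection is a symmetry, so y appears only in even powers; the z ↦ −z reflection is a symmetry, so z appears only in even powers.
Then, from the visible intercepts: among the integer gridlines, it crosses the y-axis at y ∈ {-1, 1}; no z-intercept at any integer in the box.
Finally, matching integer coefficients to the picture gives p.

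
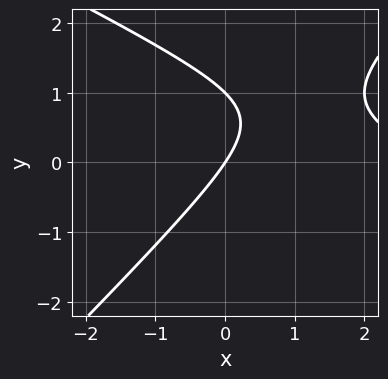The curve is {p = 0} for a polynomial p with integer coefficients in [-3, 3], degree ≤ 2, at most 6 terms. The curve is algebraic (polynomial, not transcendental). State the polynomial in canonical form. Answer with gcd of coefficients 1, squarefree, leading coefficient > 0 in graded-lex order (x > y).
x^2 + x*y - 2*y^2 - 3*x + 2*y

First, the degree is 2 — the shape is more complex than any degree-1 curve.
Next, from the visible intercepts: among the integer gridlines, it crosses the y-axis at y ∈ {0, 1}; it crosses the x-axis at the gridline x = 0.
Finally, solving for integer coefficients yields p as stated.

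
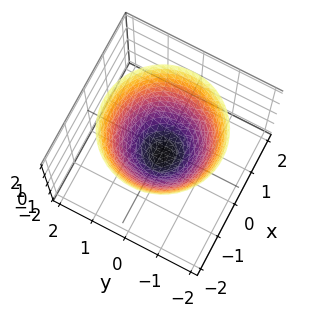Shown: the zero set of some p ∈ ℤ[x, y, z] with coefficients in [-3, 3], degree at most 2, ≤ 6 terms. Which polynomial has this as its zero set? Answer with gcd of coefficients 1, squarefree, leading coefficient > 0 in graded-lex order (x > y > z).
3*x^2 + 3*y^2 - 3*z - 2

1. The degree is 2 — a generic line meets the surface in up to 2 points.
2. Symmetries: the surface is invariant under rotation about z: p = q(x² + y², z).
3. From the axis intercepts and sections: a circular section at z = 1 has radius between 1 and 2.
4. Together with the visible shape, these determine p as stated.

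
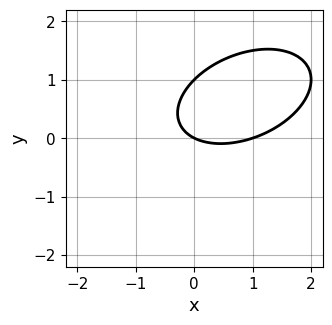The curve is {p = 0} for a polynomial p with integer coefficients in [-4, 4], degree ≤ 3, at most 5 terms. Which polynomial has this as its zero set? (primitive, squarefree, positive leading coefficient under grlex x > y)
(a) deg p = 2. The shape is more complex than any degree-1 curve.
(b) Reading off the gridlines: the y-axis gridline crossings are at y ∈ {0, 1}; among the integer gridlines, it crosses the x-axis at x ∈ {0, 1}.
(c) Together with the visible shape, these determine p as stated.

x^2 - x*y + 2*y^2 - x - 2*y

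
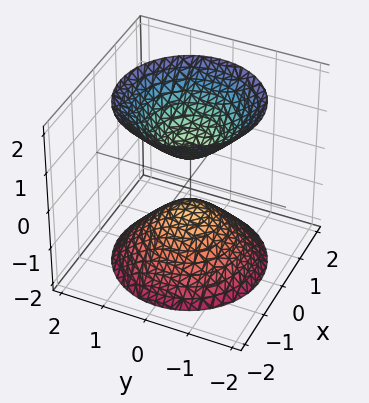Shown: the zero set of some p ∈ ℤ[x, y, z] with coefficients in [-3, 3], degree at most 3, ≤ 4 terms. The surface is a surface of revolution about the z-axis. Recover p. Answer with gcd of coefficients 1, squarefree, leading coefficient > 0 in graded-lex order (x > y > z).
3*x^2 + 3*y^2 - 2*z^2 + 1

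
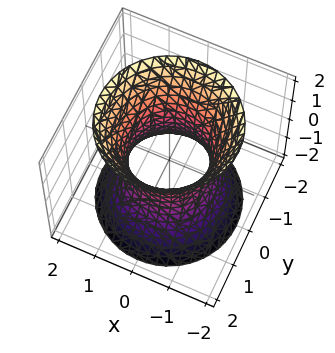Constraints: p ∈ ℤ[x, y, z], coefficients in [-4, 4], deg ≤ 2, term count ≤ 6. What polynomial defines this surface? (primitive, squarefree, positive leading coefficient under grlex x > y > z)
2*x^2 + 2*y^2 - z^2 - 2

Degree: one connected sheet with a waist; a quadric, so deg p = 2.
Symmetries: rotational symmetry about the z-axis ⇒ p depends on x, y only through x² + y²; mirror symmetry z ↦ −z ⇒ only even powers of z.
Checking where it meets the axes: it misses every integer gridline on the z-axis; among the integer gridlines, it crosses the x-axis at x ∈ {-1, 1}; among the integer gridlines, it crosses the y-axis at y ∈ {-1, 1}.
Solving for integer coefficients yields p as stated.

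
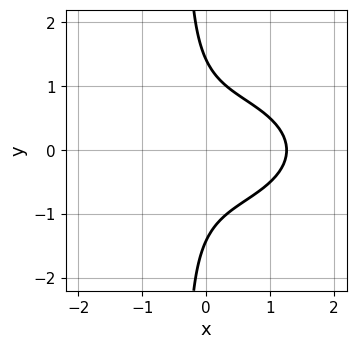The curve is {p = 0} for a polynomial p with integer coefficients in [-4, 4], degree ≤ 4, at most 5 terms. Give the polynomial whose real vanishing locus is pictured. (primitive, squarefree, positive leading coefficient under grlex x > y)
(a) Degree: no degree-2 curve has this shape, so deg p = 3.
(b) Symmetries: the y ↦ −y reflection is a symmetry, so y appears only in even powers.
(c) Solving for integer coefficients yields p as stated.

x^3 + 3*x*y^2 + y^2 - 2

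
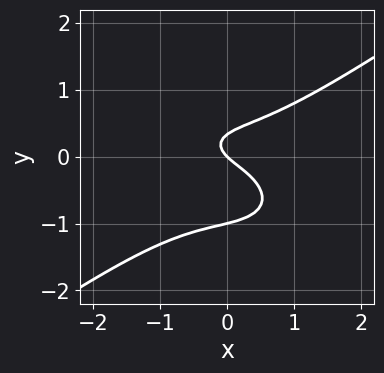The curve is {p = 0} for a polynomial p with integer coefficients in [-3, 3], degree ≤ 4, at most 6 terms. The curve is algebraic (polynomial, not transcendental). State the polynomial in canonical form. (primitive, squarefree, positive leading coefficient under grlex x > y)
x^3 - 3*y^3 - 2*y^2 + x + y

1. Degree: no degree-2 curve has this shape, so deg p = 3.
2. Observable constraints: the y-axis gridline crossings are at y ∈ {-1, 0}; it crosses the x-axis at the gridline x = 0.
3. Matching integer coefficients to the picture gives p.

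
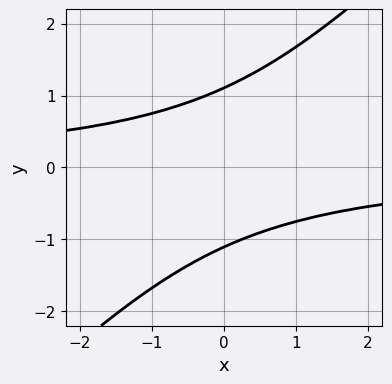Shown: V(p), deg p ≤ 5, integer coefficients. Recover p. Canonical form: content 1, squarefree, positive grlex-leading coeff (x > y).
2*x*y^3 - 2*y^4 + 2*x*y + 3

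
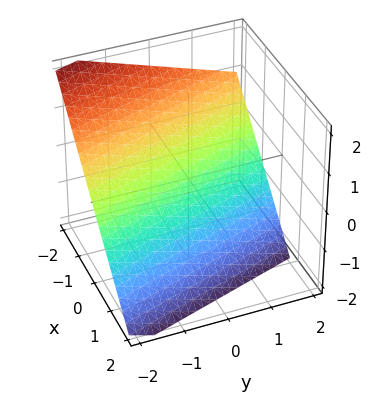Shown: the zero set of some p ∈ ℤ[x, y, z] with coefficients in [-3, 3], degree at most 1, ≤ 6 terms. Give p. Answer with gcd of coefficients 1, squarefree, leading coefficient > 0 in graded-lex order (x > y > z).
3*x + y + 3*z + 2

The degree is 1 — every cross-section is a straight line — this is a plane.
From the axis intercepts and sections: it meets the y-axis at y = -2 (among the integer gridlines).
Fitting integer coefficients to these (and the overall shape) gives p.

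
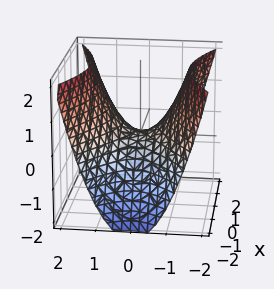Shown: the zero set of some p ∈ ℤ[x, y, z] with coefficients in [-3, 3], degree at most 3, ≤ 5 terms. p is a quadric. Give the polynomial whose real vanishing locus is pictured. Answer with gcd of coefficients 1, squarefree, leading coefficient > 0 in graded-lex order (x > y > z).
(a) The degree is 2 — a saddle surface; a quadric.
(b) Symmetries: it's symmetric under x → −x, forcing even powers of x; mirror symmetry y ↦ −y ⇒ only even powers of y.
(c) From the axis intercepts and sections: it meets the x-axis at x = 0 (among the integer gridlines); it meets the z-axis at z = 0 (among the integer gridlines); it crosses the y-axis at the gridline y = 0.
(d) Fitting integer coefficients to these (and the overall shape) gives p.

x^2 - 2*y^2 + 2*z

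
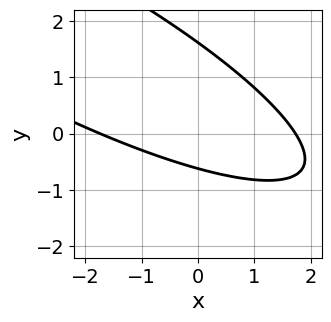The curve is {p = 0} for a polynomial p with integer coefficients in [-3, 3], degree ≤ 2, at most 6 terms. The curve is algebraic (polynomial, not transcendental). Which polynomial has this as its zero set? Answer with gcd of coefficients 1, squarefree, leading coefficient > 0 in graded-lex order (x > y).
x^2 + 3*x*y + 3*y^2 - 3*y - 3

1. deg p = 2.
2. The integer polynomial consistent with all of this is the stated p.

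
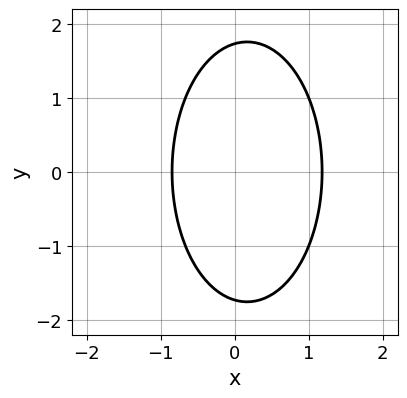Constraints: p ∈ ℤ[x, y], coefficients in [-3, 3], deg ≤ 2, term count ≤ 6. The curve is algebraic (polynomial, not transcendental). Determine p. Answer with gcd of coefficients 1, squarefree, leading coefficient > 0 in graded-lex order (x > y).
1. The degree is 2 — no degree-1 curve has this shape.
2. Symmetries: the y ↦ −y reflection is a symmetry, so y appears only in even powers.
3. Together with the visible shape, these determine p as stated.

3*x^2 + y^2 - x - 3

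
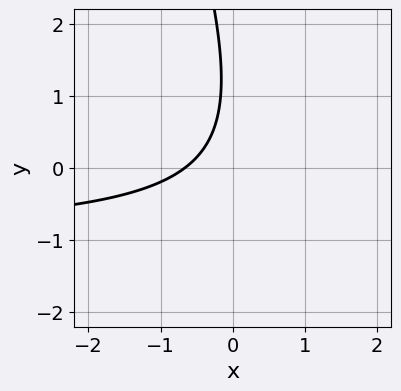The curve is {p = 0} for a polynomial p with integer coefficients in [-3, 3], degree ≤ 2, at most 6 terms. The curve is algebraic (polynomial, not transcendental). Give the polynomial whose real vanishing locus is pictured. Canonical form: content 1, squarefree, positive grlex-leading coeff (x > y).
(a) Degree: no degree-1 curve has this shape, so deg p = 2.
(b) Checking where it meets the axes: it misses every integer gridline on the y-axis.
(c) Solving for integer coefficients yields p as stated.

3*x*y + y^2 + 3*x - 2*y + 2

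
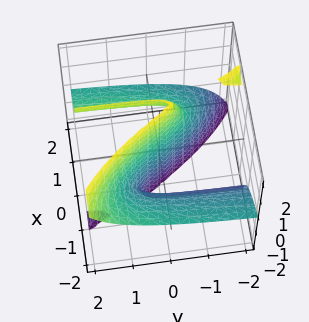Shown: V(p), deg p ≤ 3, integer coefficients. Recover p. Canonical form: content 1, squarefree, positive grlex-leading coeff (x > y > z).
x^3 + 3*x^2*z + 2*x*y*z - 3*x - 2*y

First, the picture has 3 separate pieces. They look like related sheets of one shape, so recover p as a whole.
Then, deg p = 3. No degree-2 surface has this shape.
Then, from the visible intercepts: the visible z-axis segment lies entirely on the surface; one y-axis crossing is at y = 0; it crosses the x-axis at the gridline x = 0.
Finally, the integer polynomial consistent with all of this is the stated p.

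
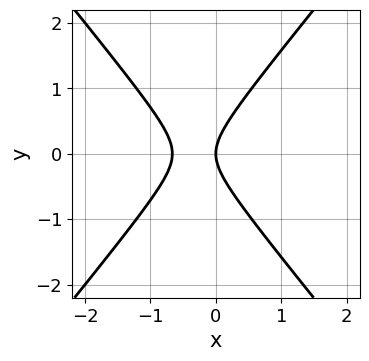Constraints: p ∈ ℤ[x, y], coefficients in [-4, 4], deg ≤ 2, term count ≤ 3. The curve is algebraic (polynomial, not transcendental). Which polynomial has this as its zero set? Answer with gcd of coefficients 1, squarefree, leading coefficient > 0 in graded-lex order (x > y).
3*x^2 - 2*y^2 + 2*x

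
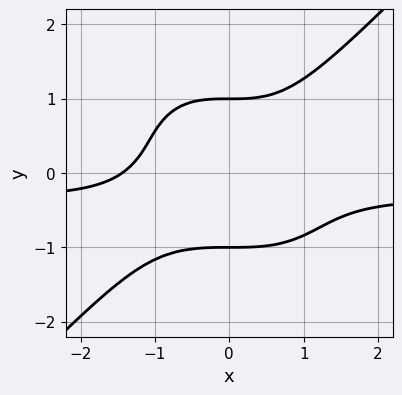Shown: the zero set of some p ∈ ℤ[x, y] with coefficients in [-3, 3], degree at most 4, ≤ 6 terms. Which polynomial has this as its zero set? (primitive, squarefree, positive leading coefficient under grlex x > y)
1. Degree: the shape is more complex than any degree-3 curve, so deg p = 4.
2. Against the integer gridlines: the y-axis gridline crossings are at y ∈ {-1, 1}.
3. Assembling these constraints gives the stated polynomial.

3*x^3*y - 3*y^4 + x^3 + 3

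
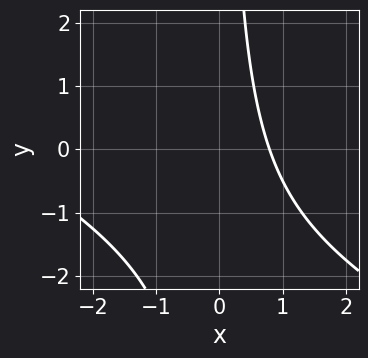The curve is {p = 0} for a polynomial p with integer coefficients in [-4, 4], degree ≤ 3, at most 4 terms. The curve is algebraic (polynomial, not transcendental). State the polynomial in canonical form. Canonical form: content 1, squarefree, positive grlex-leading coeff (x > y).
1. Degree: no degree-1 curve has this shape, so deg p = 2.
2. From the axis intercepts and sections: the curve avoids every integer y-axis point in the box.
3. Putting this together gives p.

x^2 + 2*x*y + 3*x - 3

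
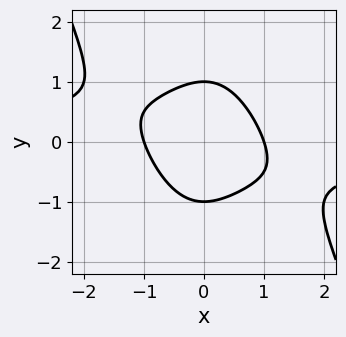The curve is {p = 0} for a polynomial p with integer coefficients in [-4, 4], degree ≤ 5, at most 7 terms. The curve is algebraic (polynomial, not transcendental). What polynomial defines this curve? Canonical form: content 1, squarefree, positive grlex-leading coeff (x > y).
2*x^3*y + x^2*y^2 + 3*x^2 + 3*y^2 - 3

1. deg p = 4. The shape is more complex than any degree-3 curve.
2. Reading off the gridlines: among the integer gridlines, it crosses the y-axis at y ∈ {-1, 1}; the x-axis gridline crossings are at x ∈ {-1, 1}.
3. Assembling these constraints gives the stated polynomial.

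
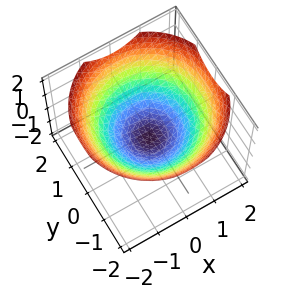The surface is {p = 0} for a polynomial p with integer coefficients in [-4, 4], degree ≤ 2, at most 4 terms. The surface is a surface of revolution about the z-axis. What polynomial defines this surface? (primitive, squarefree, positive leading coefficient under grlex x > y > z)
x^2 + y^2 - 2*z - 1

1. deg p = 2.
2. Symmetry: the surface is invariant under rotation about z: p = q(x² + y², z).
3. Reading off the gridlines: among the integer gridlines, it crosses the y-axis at y ∈ {-1, 1}; a circular section at z = 0 has radius exactly 1.
4. Together with the visible shape, these determine p as stated.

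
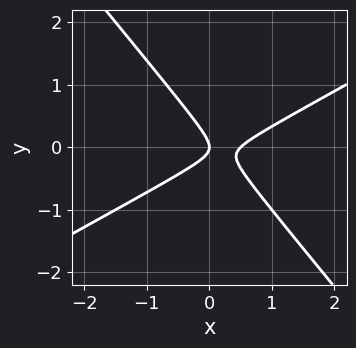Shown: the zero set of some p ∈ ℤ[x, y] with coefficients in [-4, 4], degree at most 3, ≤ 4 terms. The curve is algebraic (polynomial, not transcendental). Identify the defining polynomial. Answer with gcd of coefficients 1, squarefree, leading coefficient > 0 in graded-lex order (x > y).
2*x^2 - 2*x*y - 3*y^2 - x

(a) The degree is 2 — no degree-1 curve has this shape.
(b) Against the integer gridlines: it crosses the y-axis at the gridline y = 0; one x-axis crossing is at x = 0.
(c) Assembling these constraints gives the stated polynomial.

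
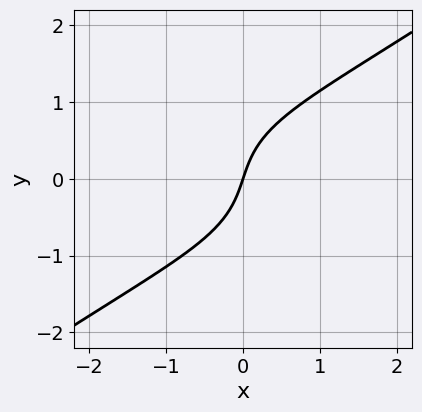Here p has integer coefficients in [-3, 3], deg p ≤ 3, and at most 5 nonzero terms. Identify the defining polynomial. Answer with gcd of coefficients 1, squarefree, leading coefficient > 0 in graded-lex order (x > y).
x^2*y - 2*y^3 + 3*x - y

1. Degree: a generic line meets the curve in up to 3 points, so deg p = 3.
2. Observable constraints: it crosses the y-axis at the gridline y = 0; one x-axis crossing is at x = 0.
3. These observations pin down the coefficients.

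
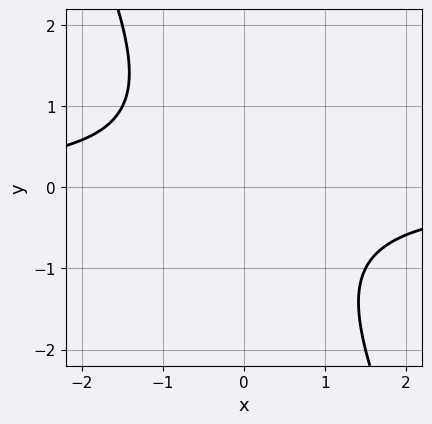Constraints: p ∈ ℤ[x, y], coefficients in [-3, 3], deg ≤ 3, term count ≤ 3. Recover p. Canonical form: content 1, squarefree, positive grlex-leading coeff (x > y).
First, degree: a generic line meets the curve in up to 2 points, so deg p = 2.
Next, from the visible intercepts: no x-intercept at any integer in the box; it misses every integer gridline on the y-axis.
Finally, together with the visible shape, these determine p as stated.

2*x*y + y^2 + 2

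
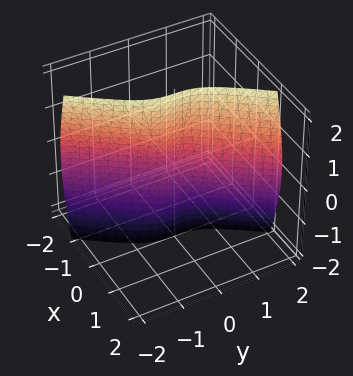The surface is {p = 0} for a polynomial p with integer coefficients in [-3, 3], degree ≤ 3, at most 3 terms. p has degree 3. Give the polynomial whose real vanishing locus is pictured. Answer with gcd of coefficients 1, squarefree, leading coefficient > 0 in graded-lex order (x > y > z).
3*x*y^2 + x*z^2 - 2*y^3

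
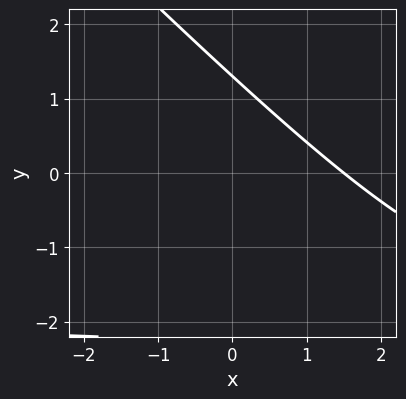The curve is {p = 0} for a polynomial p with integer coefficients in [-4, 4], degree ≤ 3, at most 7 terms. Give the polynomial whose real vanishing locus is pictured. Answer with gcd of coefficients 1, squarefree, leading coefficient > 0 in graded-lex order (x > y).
x*y + y^2 + 2*x + y - 3

Degree: the shape is more complex than any degree-1 curve, so deg p = 2.
Solving for integer coefficients yields p as stated.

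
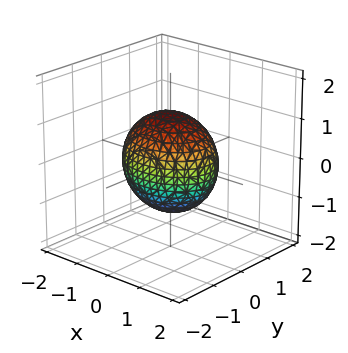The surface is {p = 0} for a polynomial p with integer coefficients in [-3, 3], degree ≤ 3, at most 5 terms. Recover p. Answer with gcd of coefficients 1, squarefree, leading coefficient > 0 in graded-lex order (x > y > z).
2*x^2 + 3*y^2 + 2*z^2 - 3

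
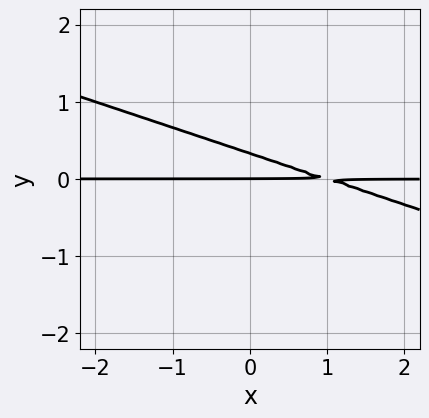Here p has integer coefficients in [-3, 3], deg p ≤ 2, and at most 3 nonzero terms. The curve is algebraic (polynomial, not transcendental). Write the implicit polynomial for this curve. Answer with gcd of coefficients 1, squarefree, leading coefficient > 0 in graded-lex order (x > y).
(a) deg p = 2.
(b) Against the integer gridlines: the visible x-axis segment lies entirely on the curve; one y-axis crossing is at y = 0.
(c) Matching integer coefficients to the picture gives p.

x*y + 3*y^2 - y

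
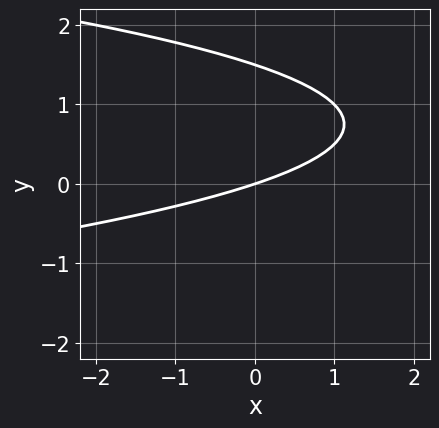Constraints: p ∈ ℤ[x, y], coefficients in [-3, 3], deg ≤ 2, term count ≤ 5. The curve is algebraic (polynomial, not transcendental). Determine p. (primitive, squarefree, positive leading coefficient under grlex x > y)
2*y^2 + x - 3*y

1. Degree: a generic line meets the curve in up to 2 points, so deg p = 2.
2. Checking where it meets the axes: one y-axis crossing is at y = 0; it crosses the x-axis at the gridline x = 0.
3. Fitting integer coefficients to these (and the overall shape) gives p.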